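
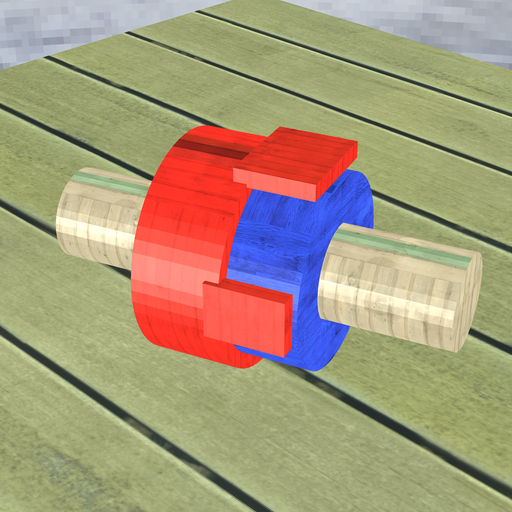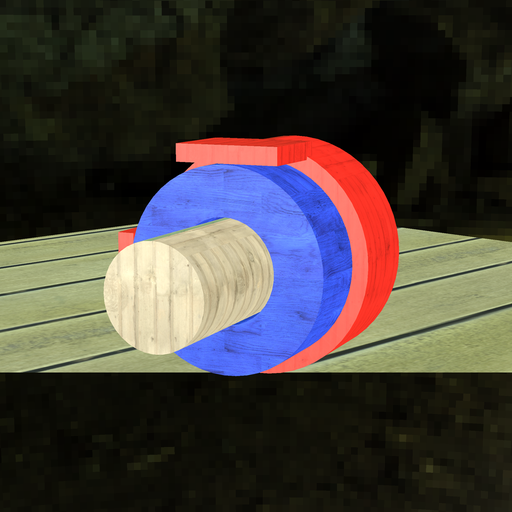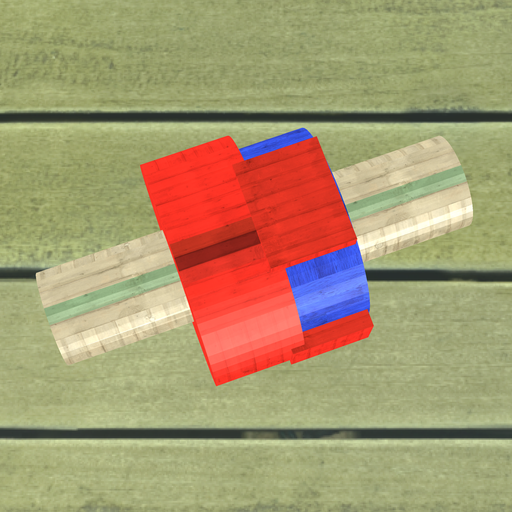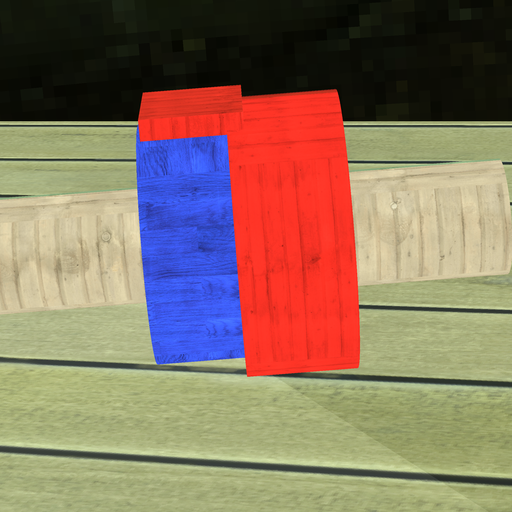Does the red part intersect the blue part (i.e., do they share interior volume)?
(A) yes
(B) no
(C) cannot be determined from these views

(A) yes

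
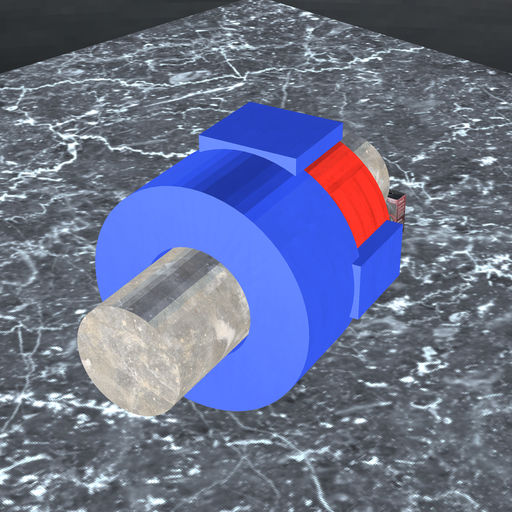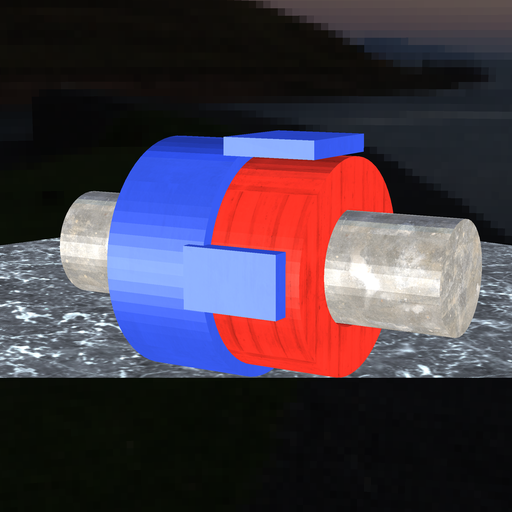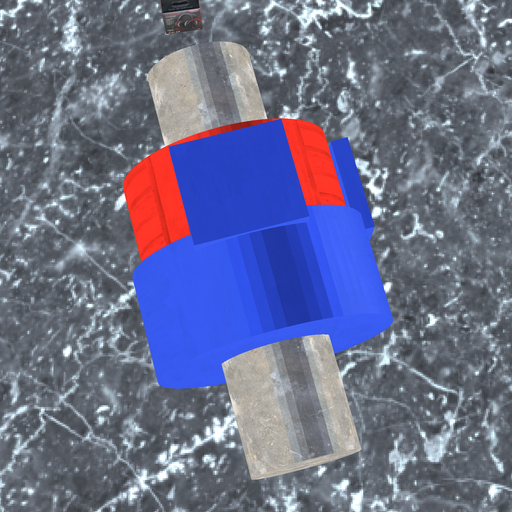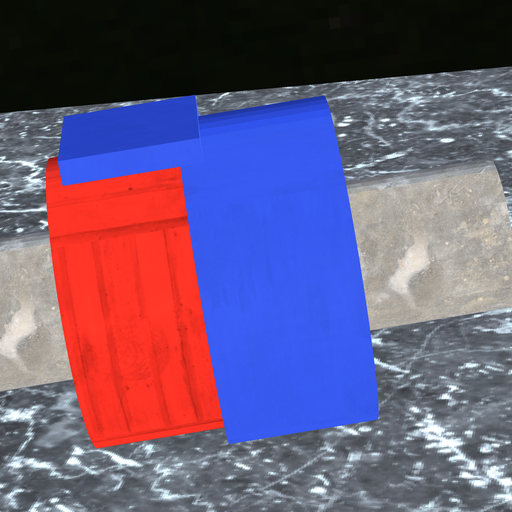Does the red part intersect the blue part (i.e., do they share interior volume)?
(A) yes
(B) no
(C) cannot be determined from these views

(A) yes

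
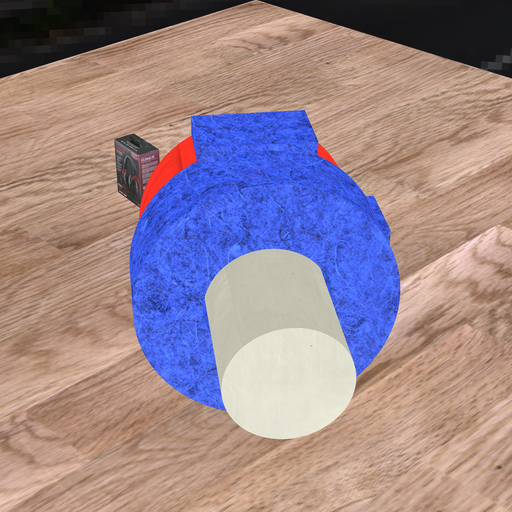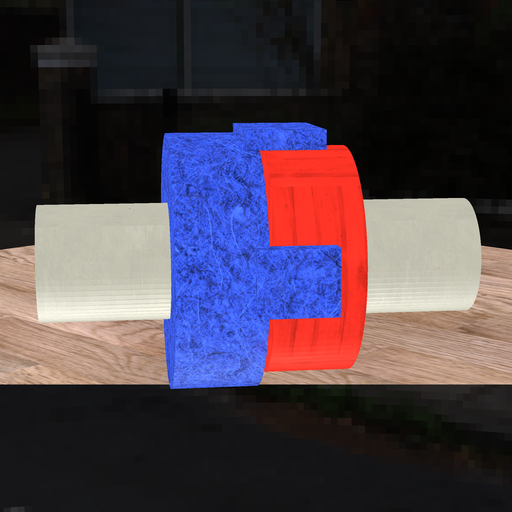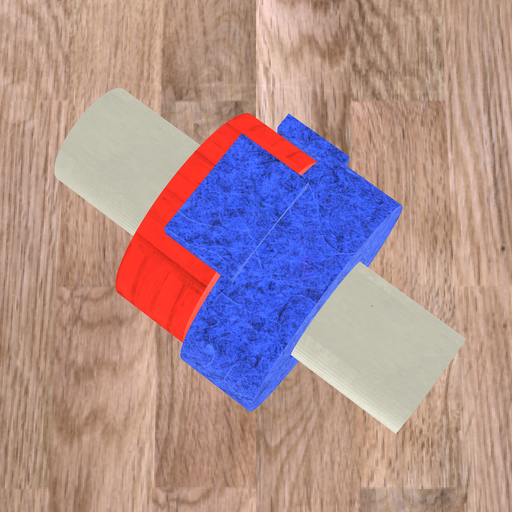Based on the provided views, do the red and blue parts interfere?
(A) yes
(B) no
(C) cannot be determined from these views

(B) no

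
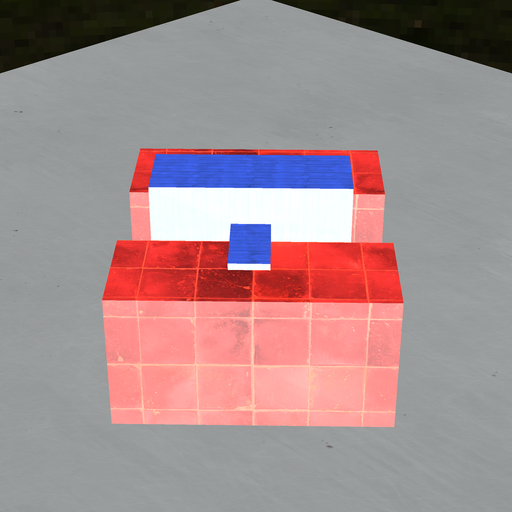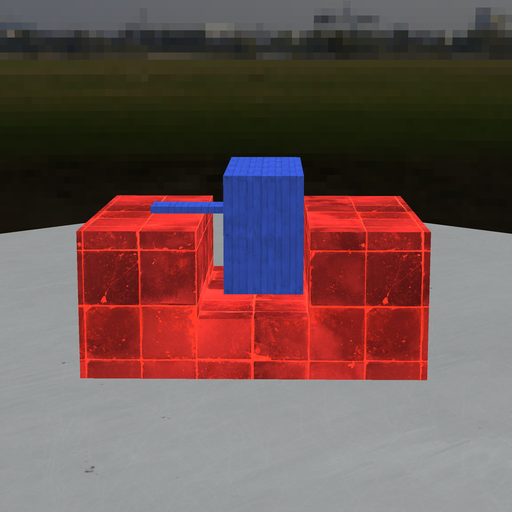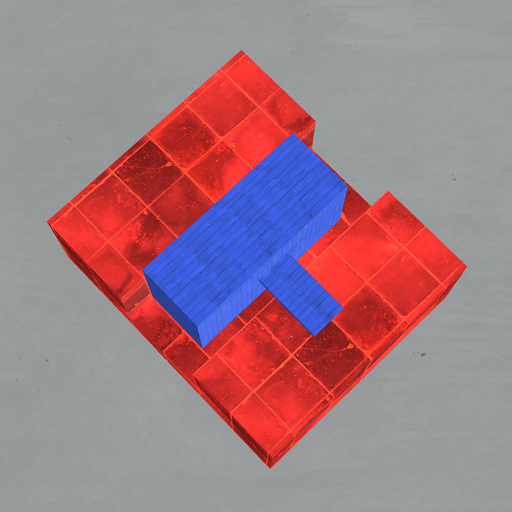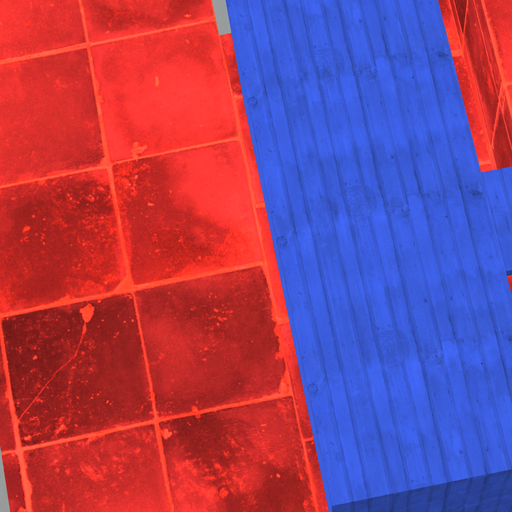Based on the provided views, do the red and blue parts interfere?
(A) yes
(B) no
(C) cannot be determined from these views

(B) no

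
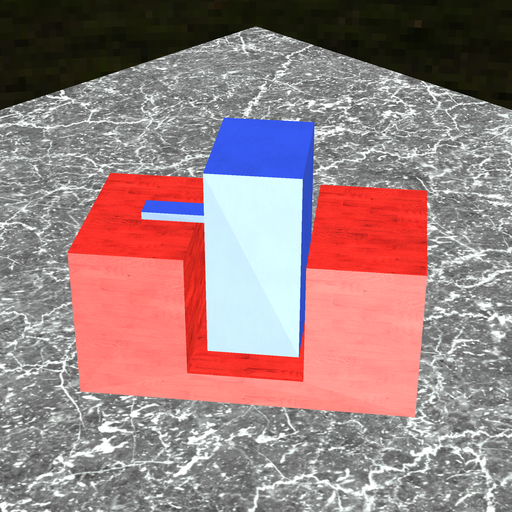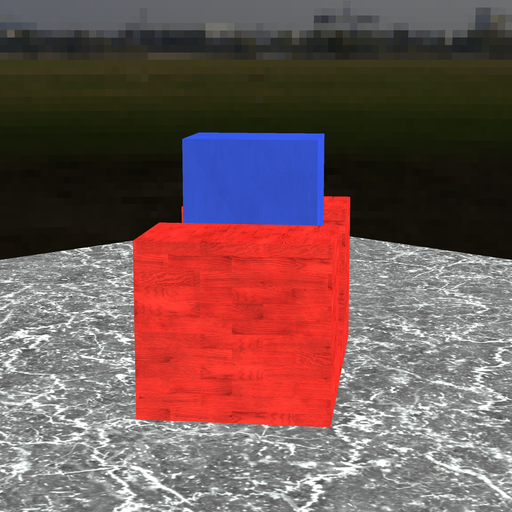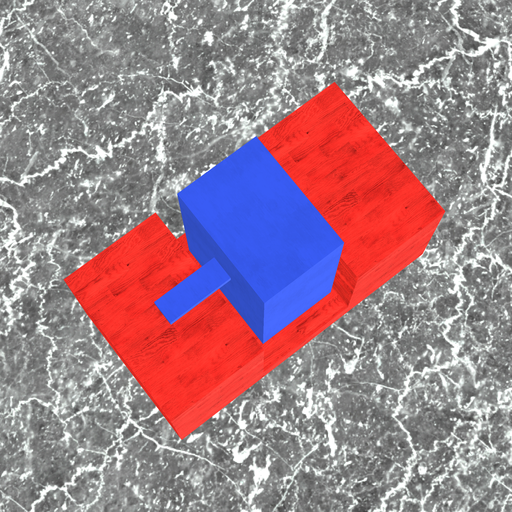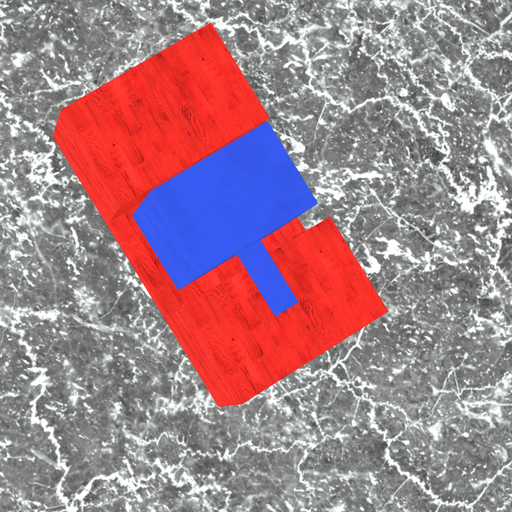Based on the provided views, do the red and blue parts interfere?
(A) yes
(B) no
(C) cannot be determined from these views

(B) no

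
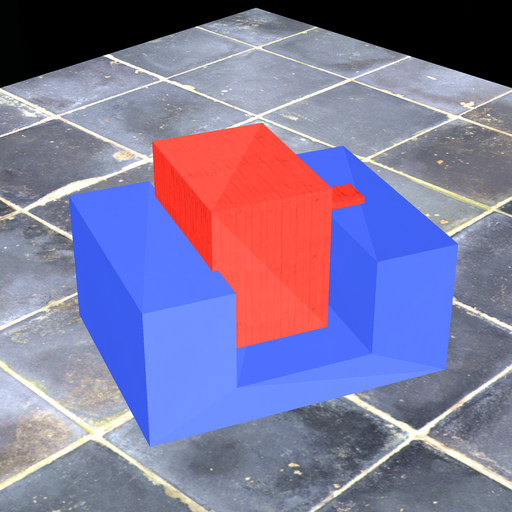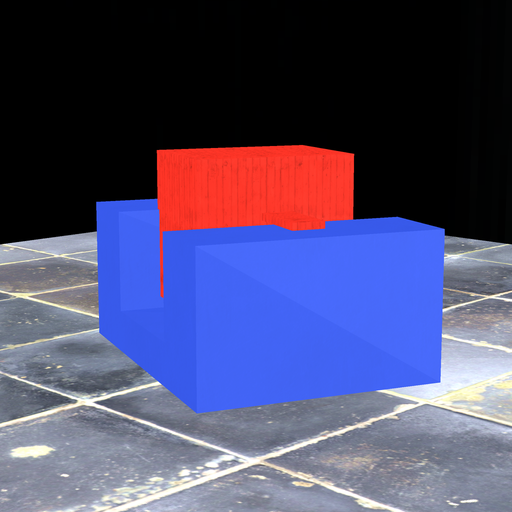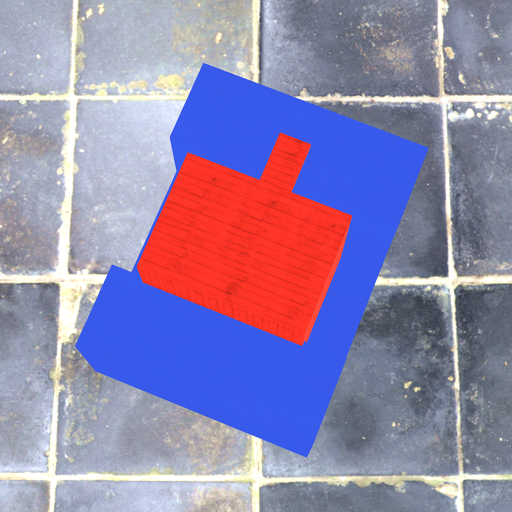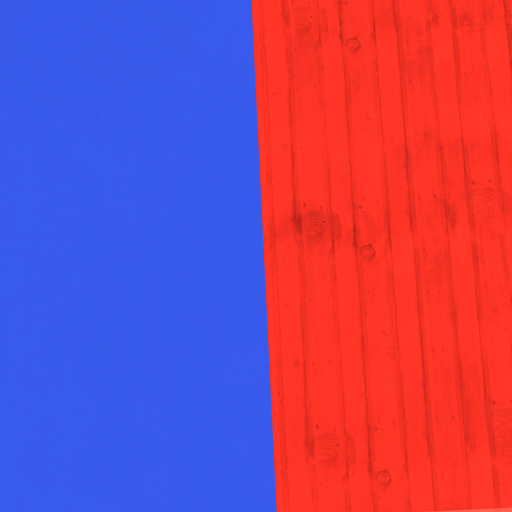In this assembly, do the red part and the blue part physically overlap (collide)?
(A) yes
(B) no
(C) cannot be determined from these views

(A) yes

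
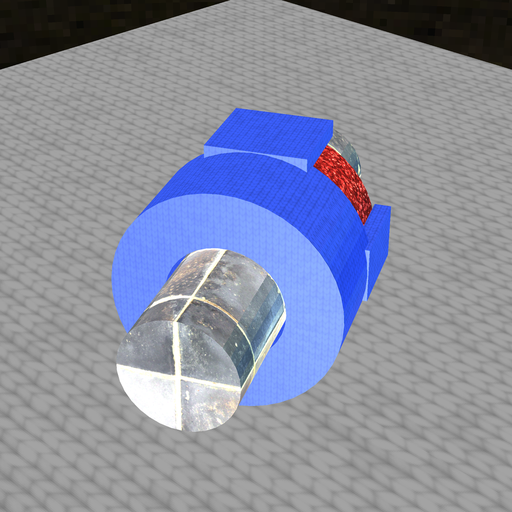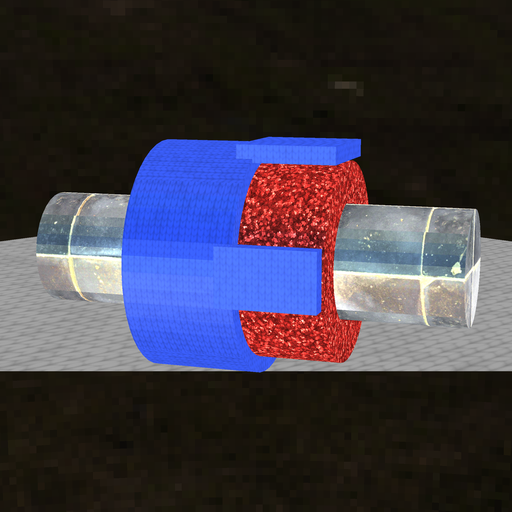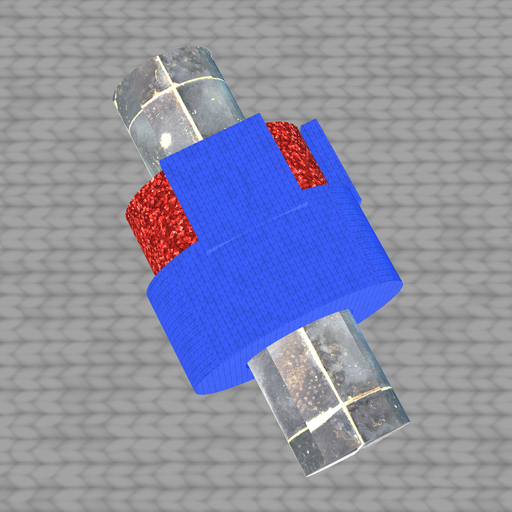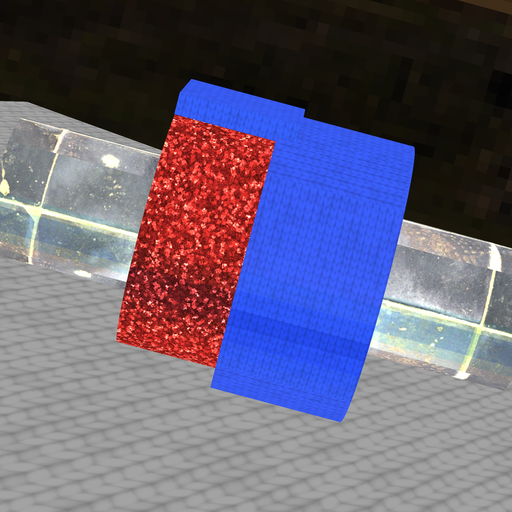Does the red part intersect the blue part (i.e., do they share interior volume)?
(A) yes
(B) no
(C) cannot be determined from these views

(A) yes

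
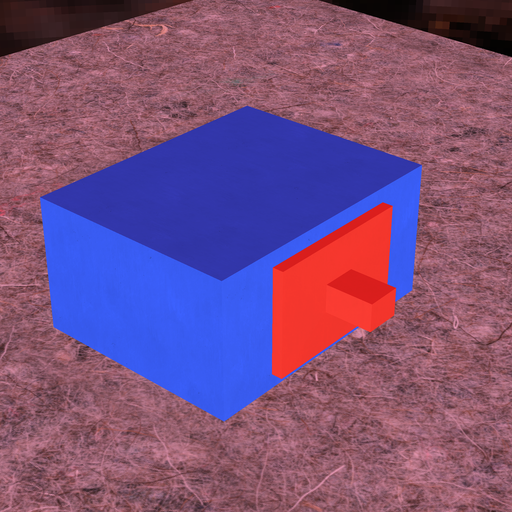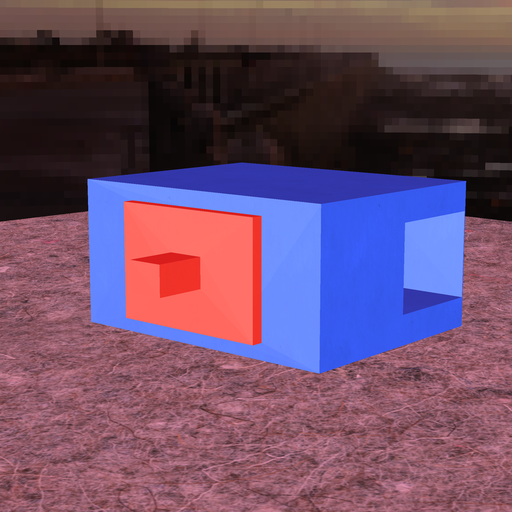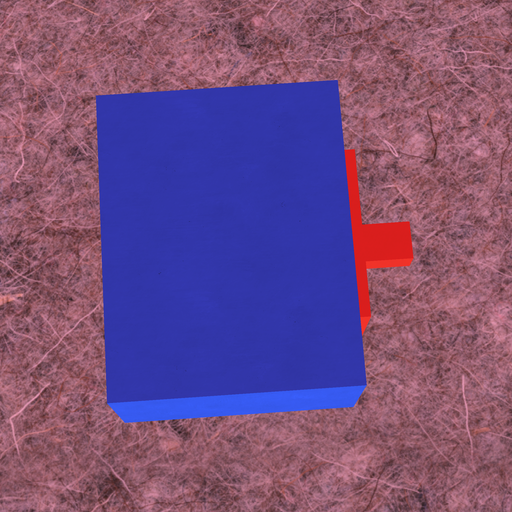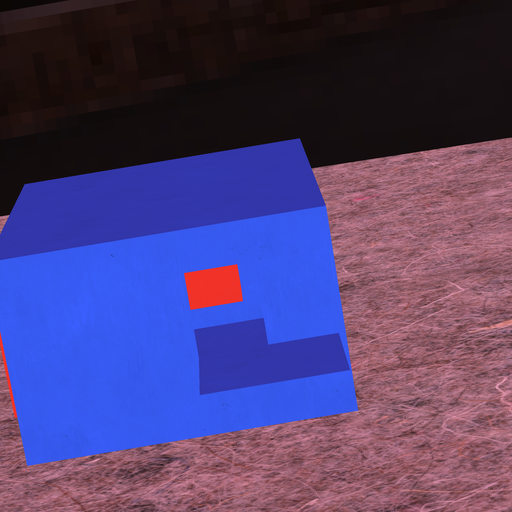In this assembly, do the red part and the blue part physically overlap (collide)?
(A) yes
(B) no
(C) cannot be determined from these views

(B) no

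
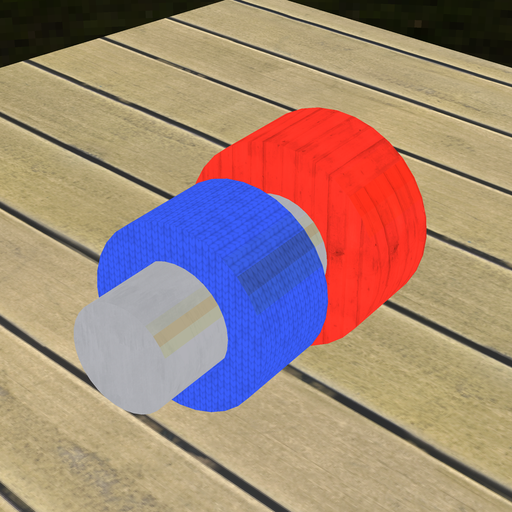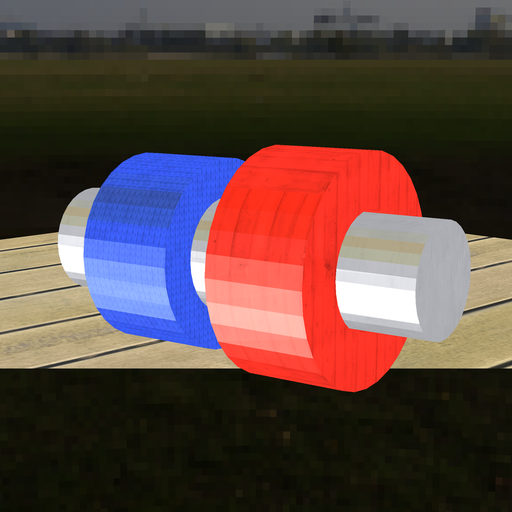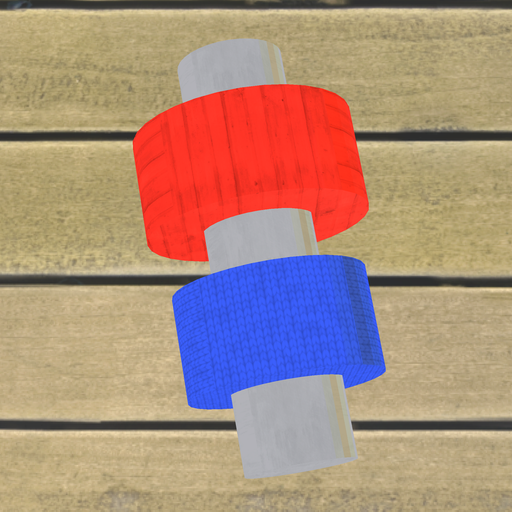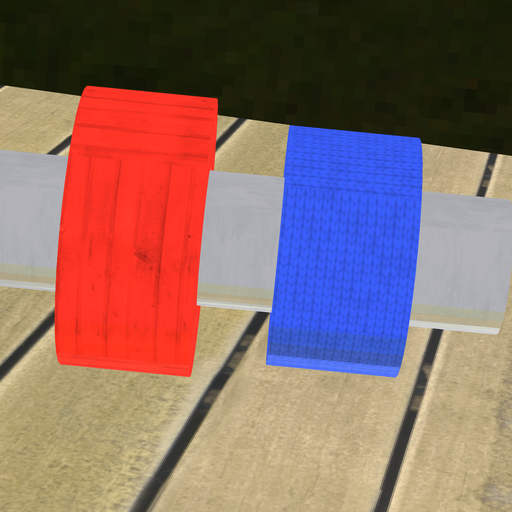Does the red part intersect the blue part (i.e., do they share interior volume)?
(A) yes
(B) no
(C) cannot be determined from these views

(B) no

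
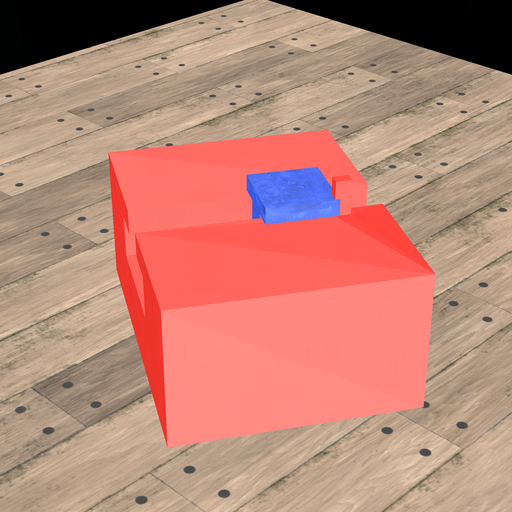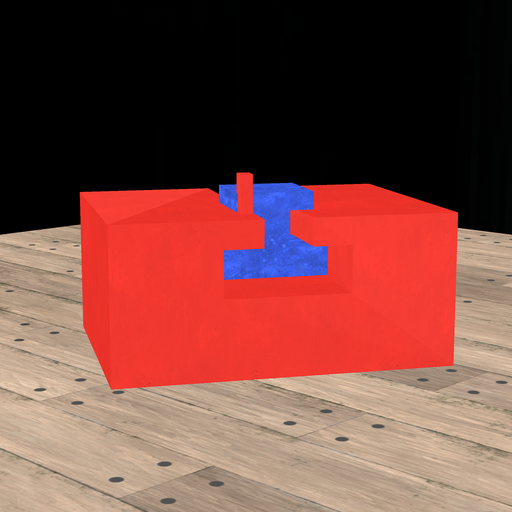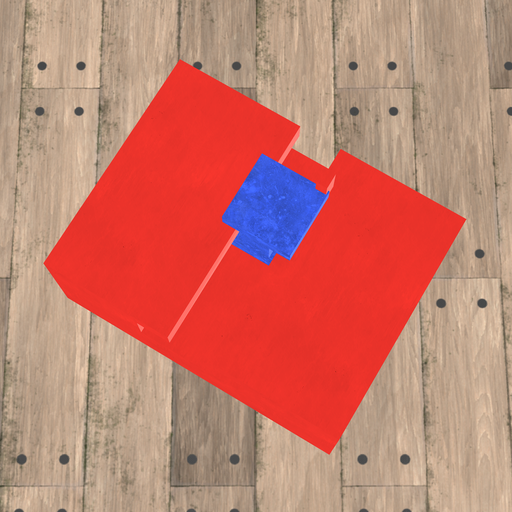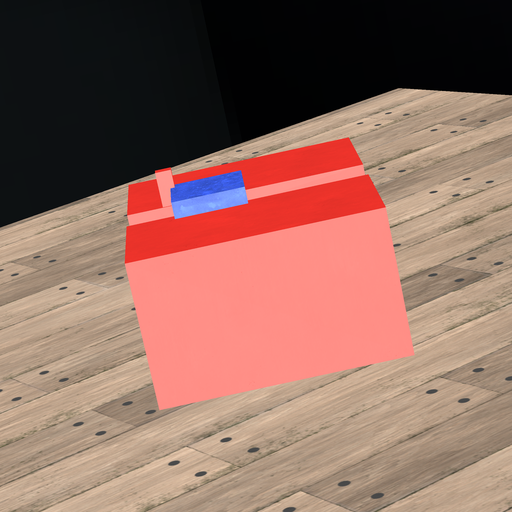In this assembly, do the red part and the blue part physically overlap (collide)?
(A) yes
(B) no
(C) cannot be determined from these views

(A) yes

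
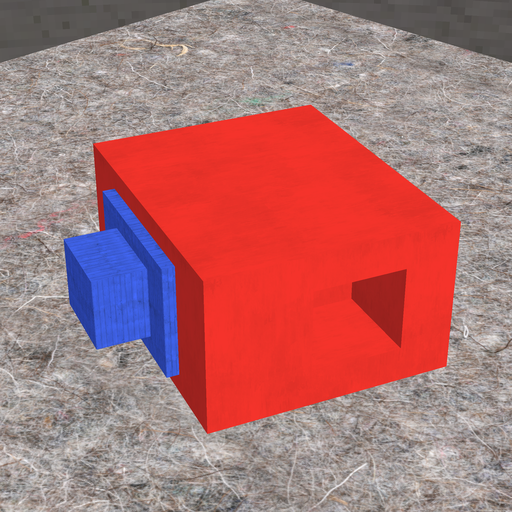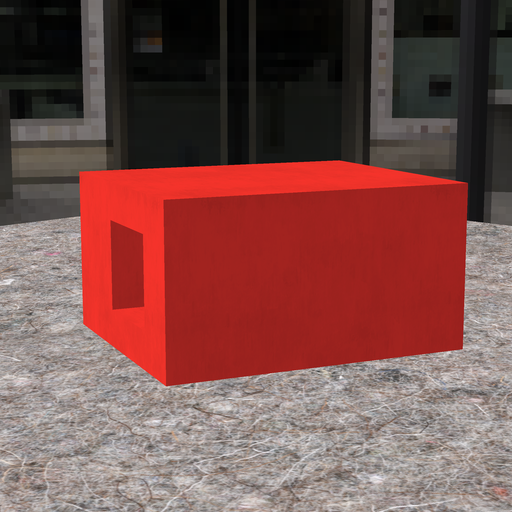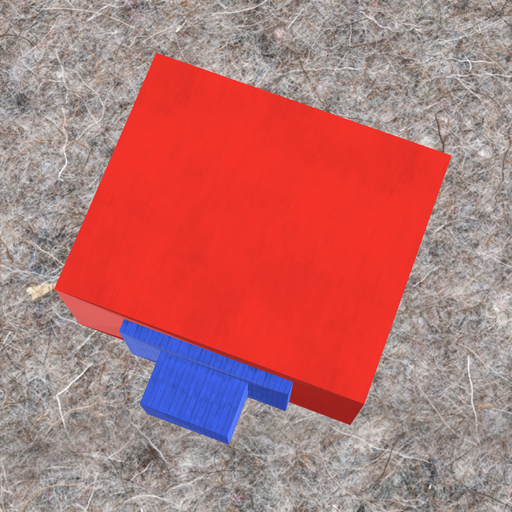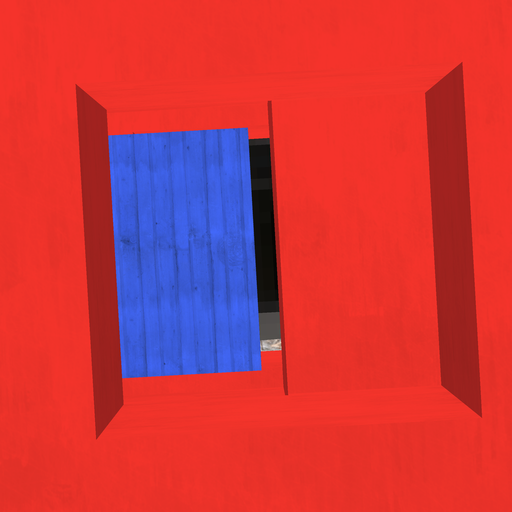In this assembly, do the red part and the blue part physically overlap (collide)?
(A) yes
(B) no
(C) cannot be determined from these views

(B) no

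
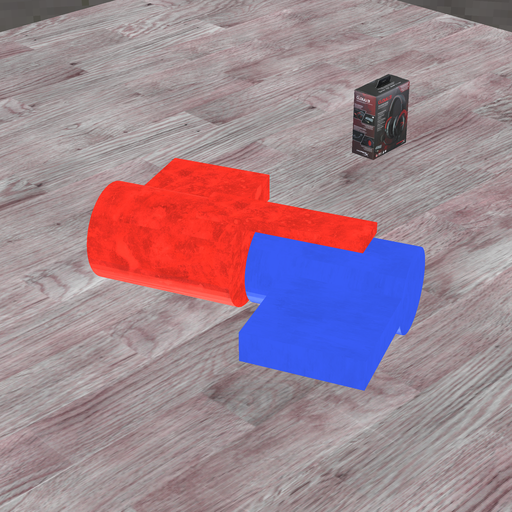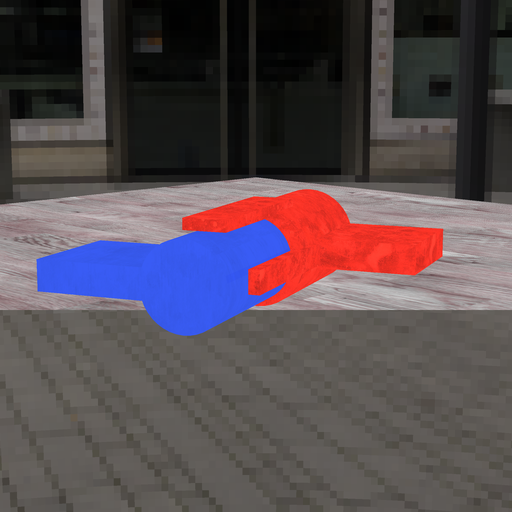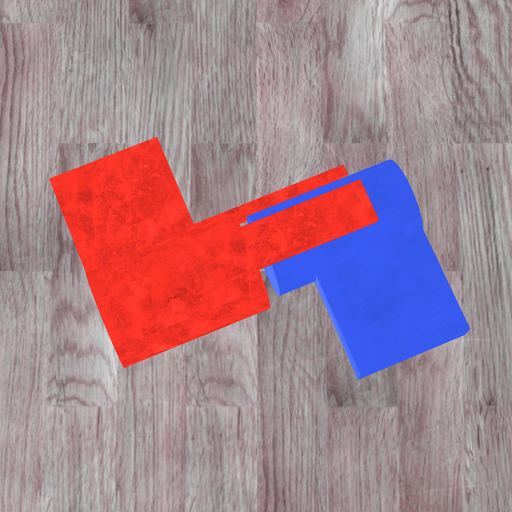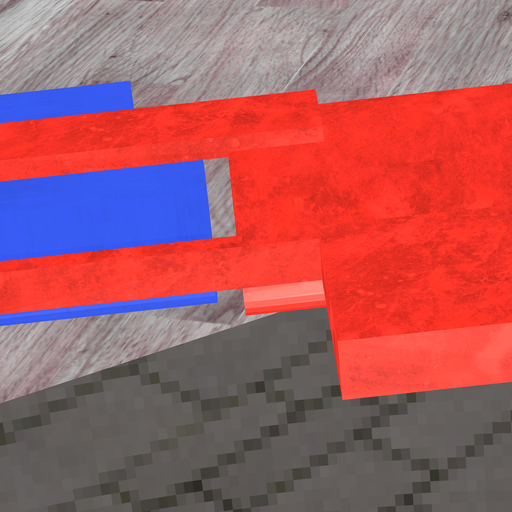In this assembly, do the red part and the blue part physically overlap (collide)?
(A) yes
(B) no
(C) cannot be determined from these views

(B) no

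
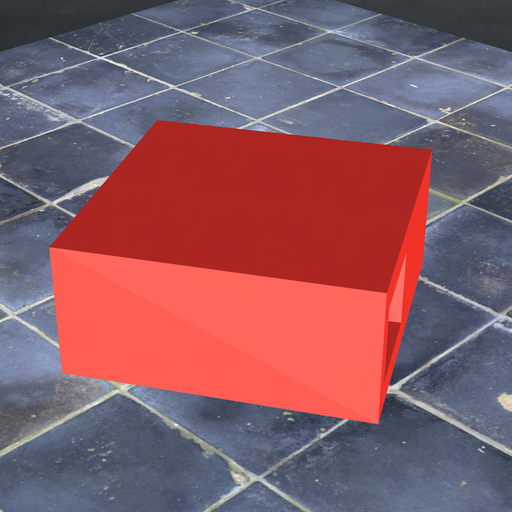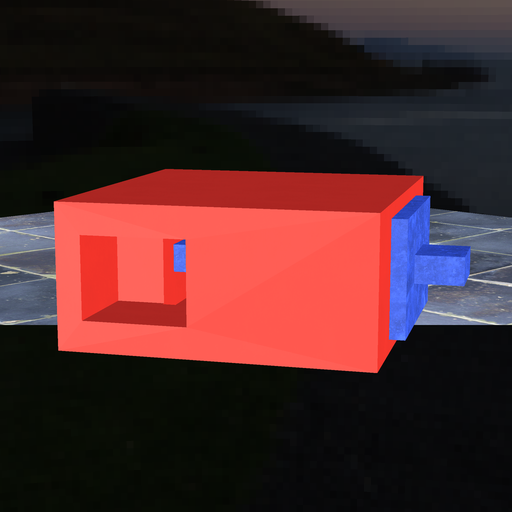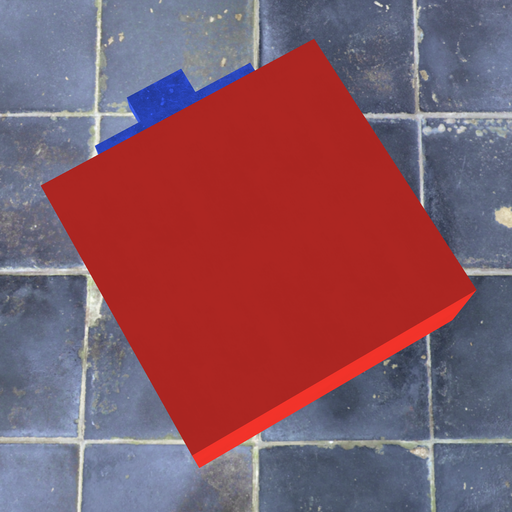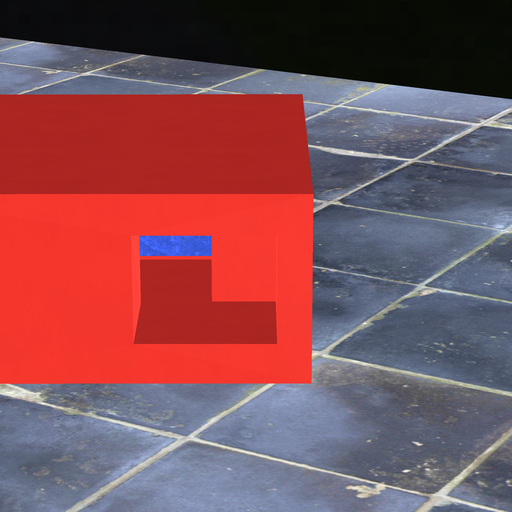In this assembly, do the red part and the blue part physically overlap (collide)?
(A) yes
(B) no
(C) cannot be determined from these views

(A) yes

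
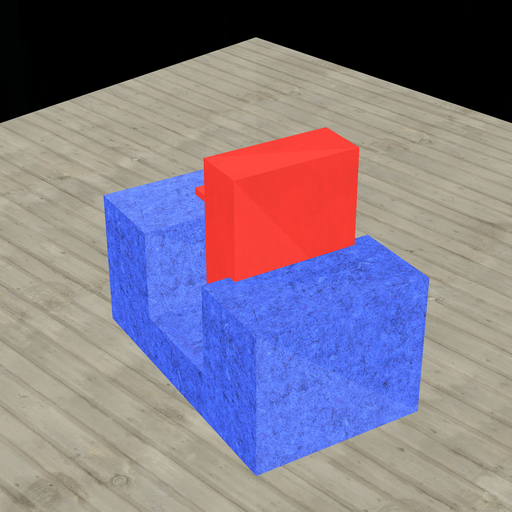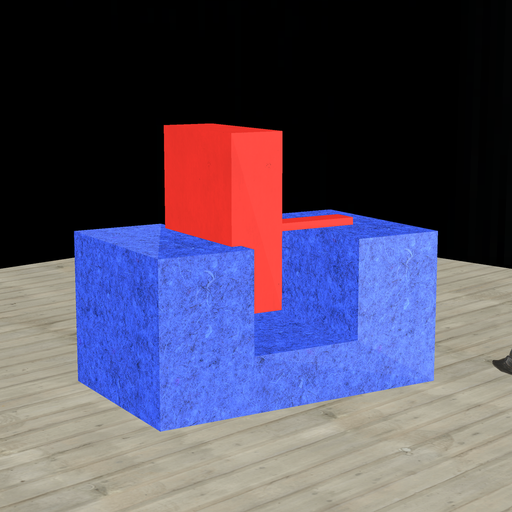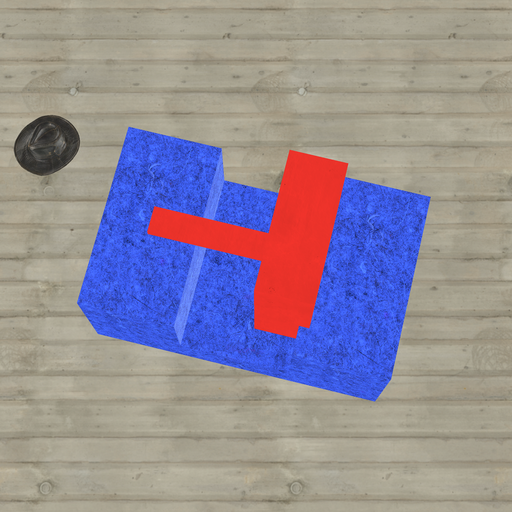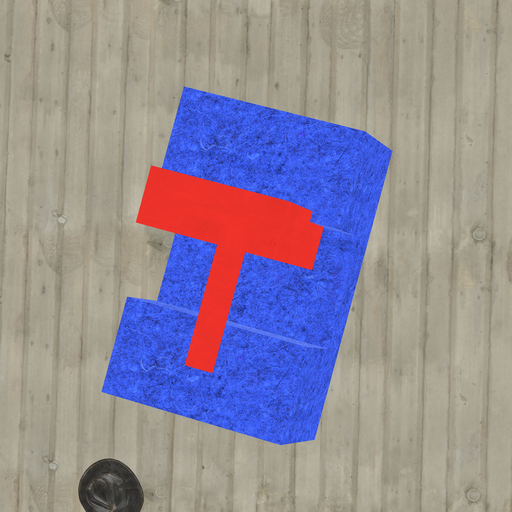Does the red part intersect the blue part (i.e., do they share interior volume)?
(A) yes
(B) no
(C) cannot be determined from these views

(A) yes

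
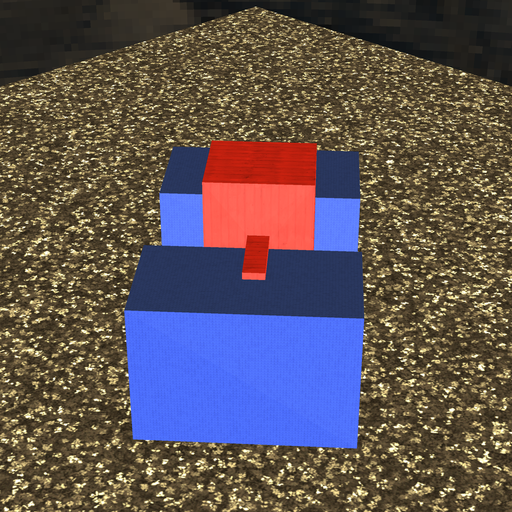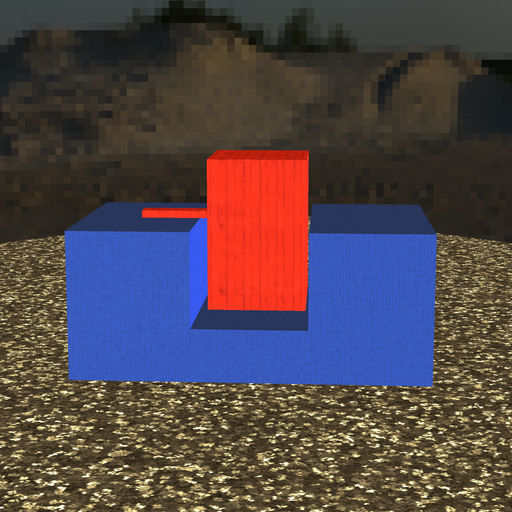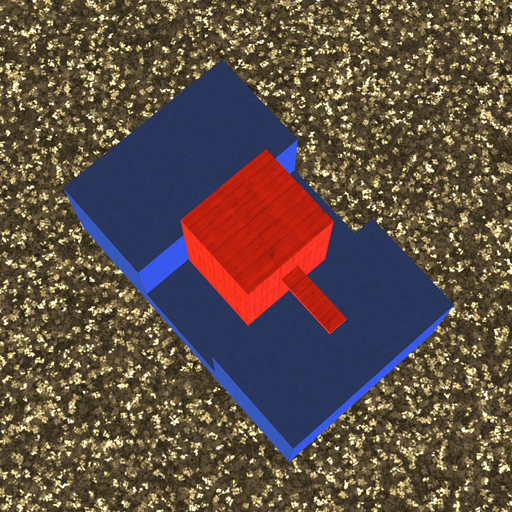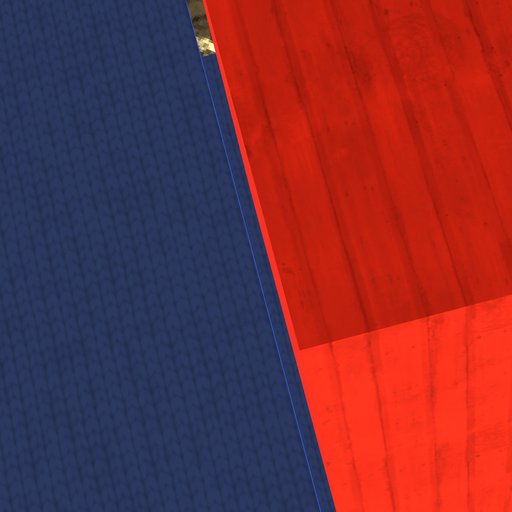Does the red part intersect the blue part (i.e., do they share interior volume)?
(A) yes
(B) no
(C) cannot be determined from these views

(B) no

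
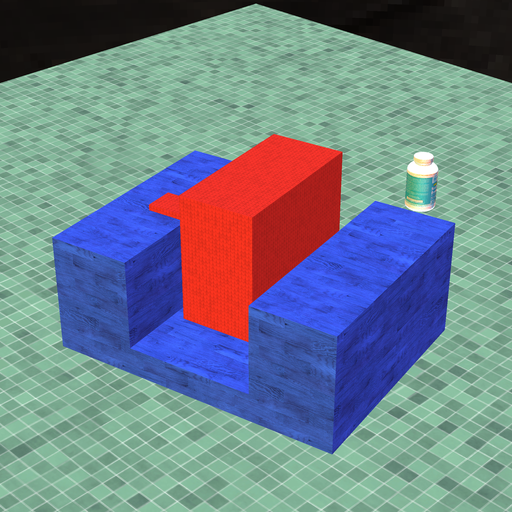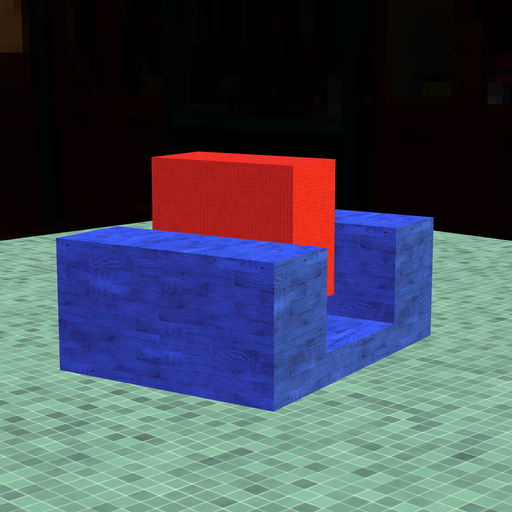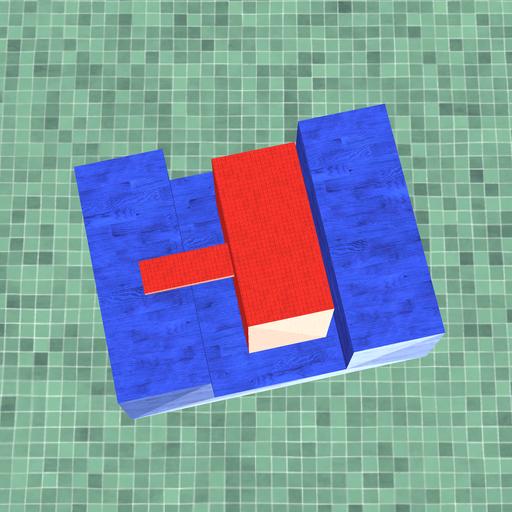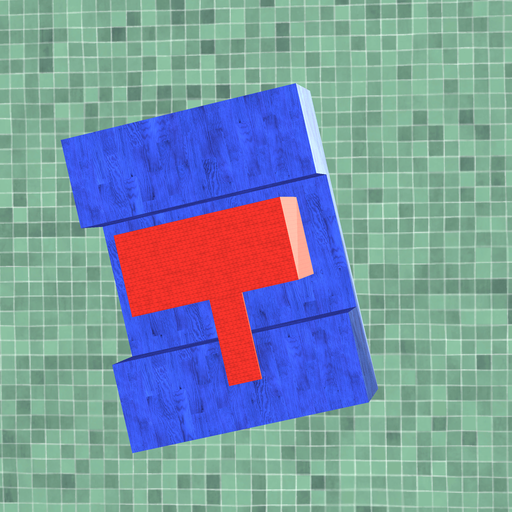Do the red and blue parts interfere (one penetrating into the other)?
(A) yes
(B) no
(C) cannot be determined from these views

(B) no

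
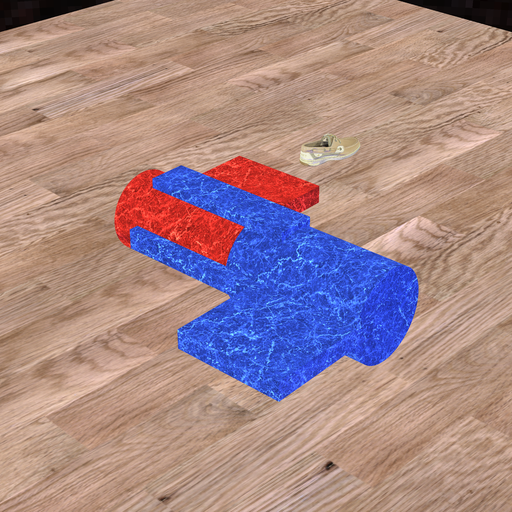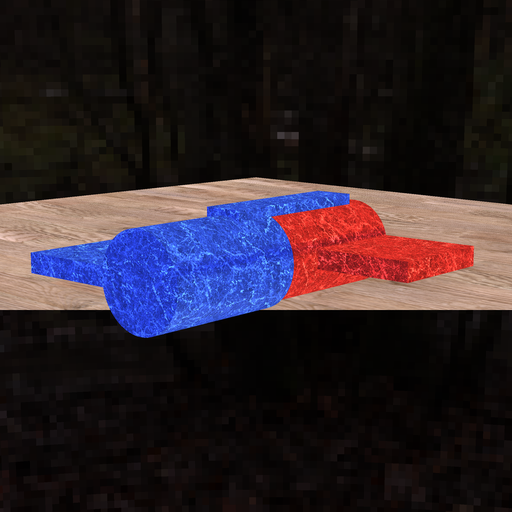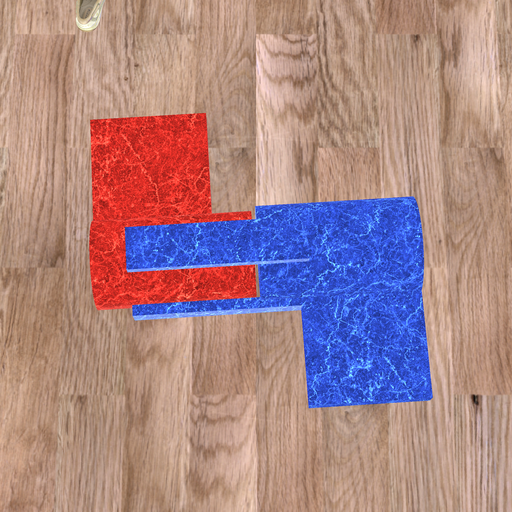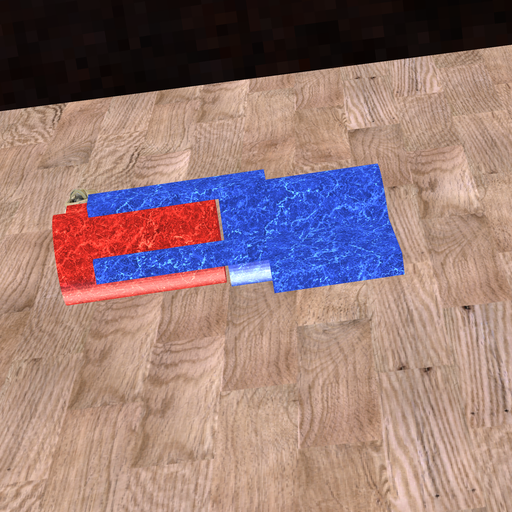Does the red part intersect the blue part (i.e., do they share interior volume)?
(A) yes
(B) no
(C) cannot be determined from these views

(B) no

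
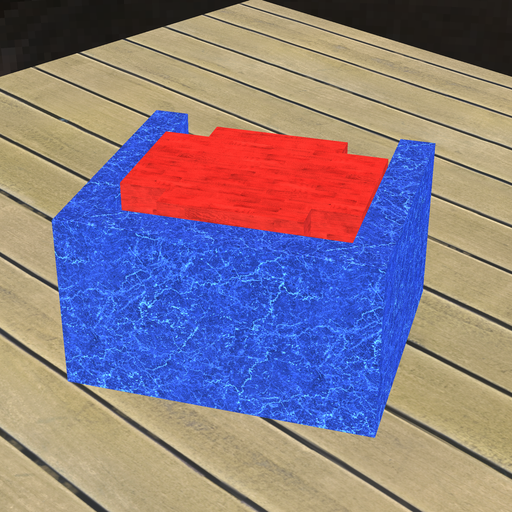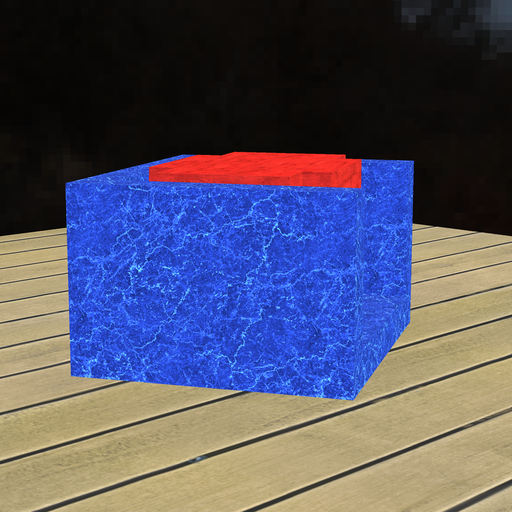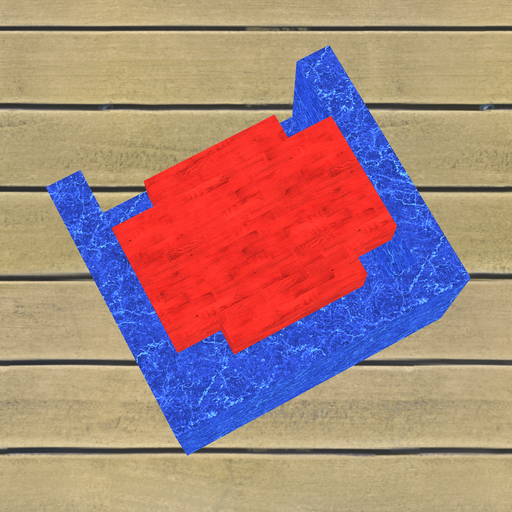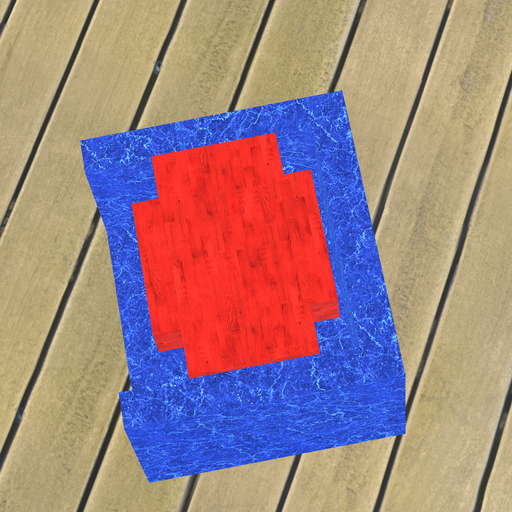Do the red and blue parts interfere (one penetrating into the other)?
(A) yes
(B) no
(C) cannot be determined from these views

(B) no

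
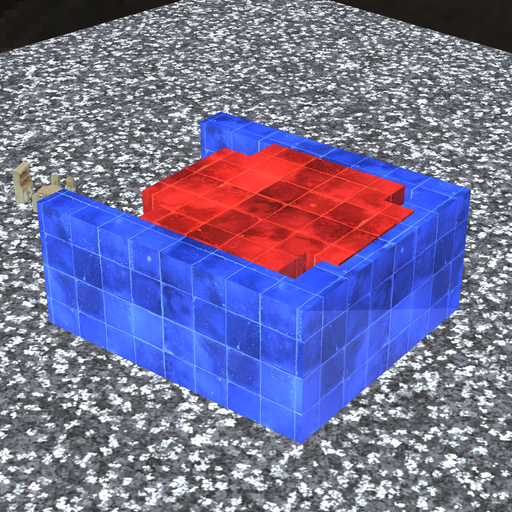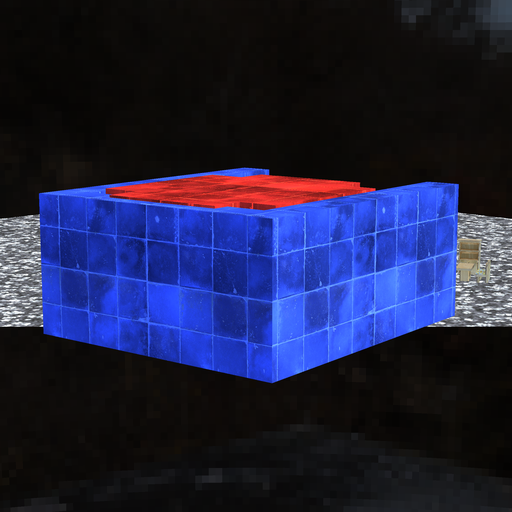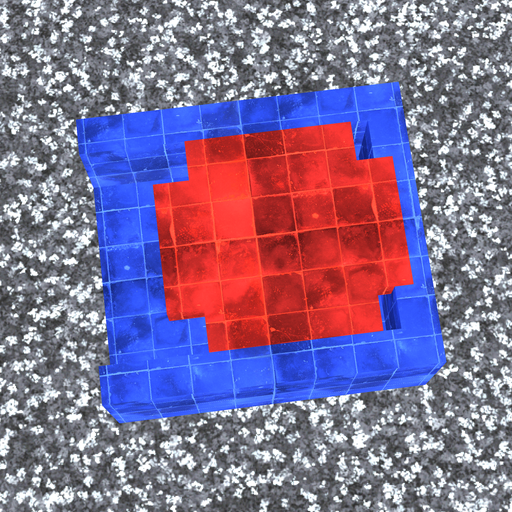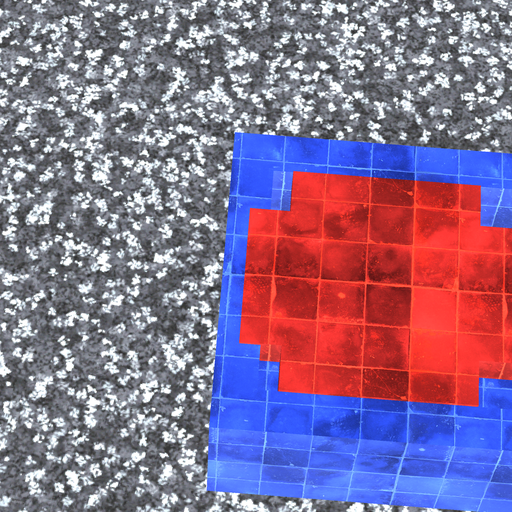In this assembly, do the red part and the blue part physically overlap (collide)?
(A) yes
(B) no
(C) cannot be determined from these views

(A) yes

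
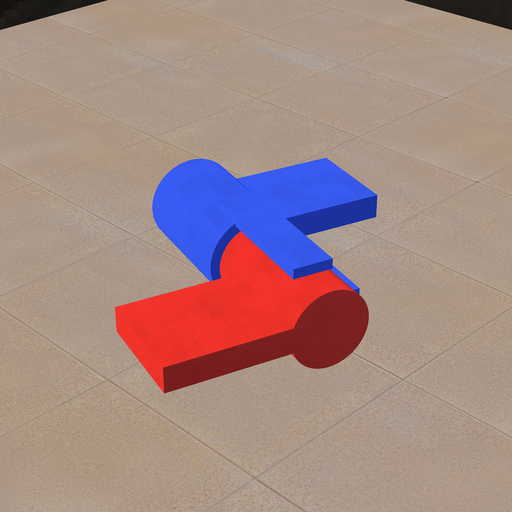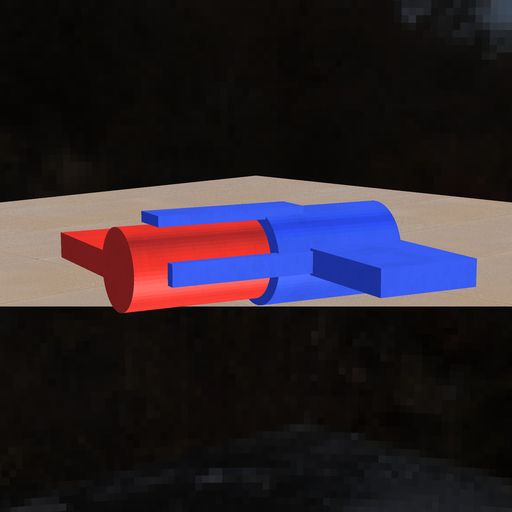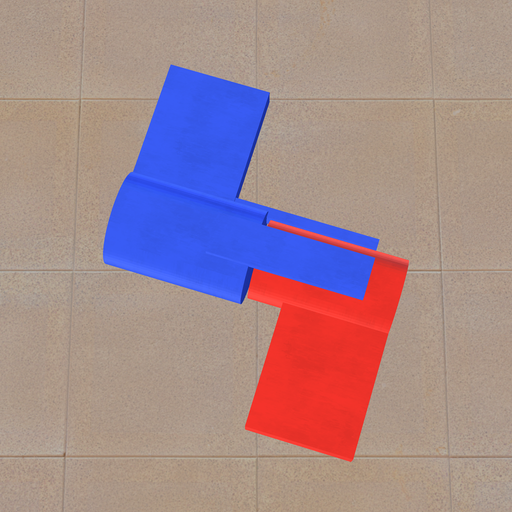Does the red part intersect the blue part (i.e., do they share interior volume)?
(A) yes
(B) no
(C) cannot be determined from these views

(B) no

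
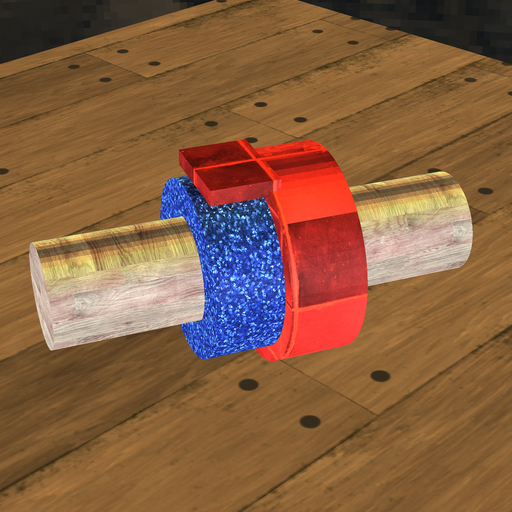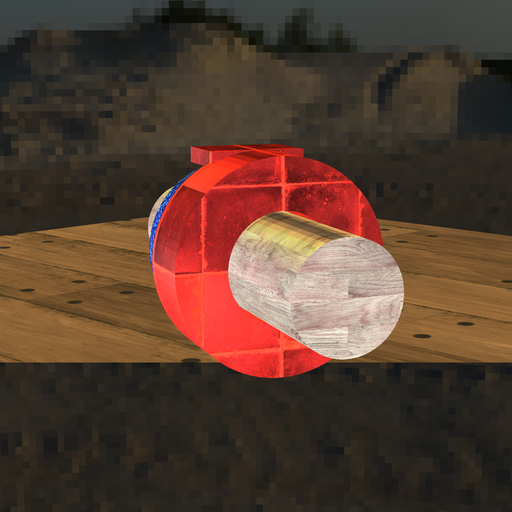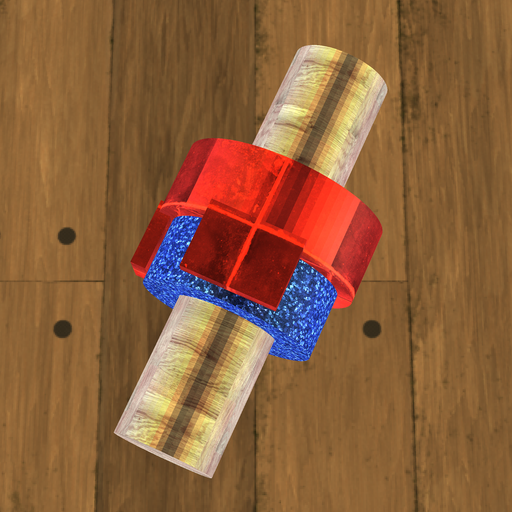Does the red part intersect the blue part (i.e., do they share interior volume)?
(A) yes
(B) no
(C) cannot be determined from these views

(A) yes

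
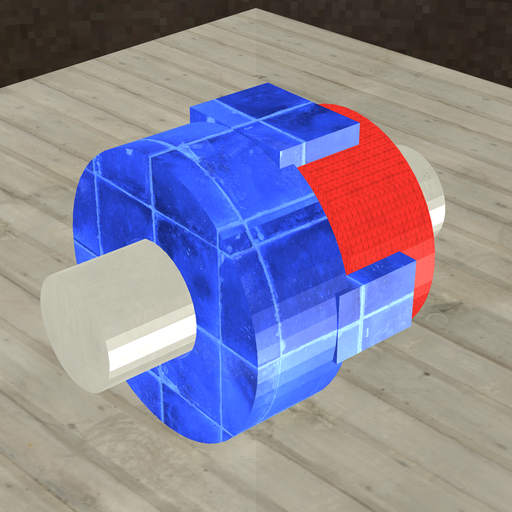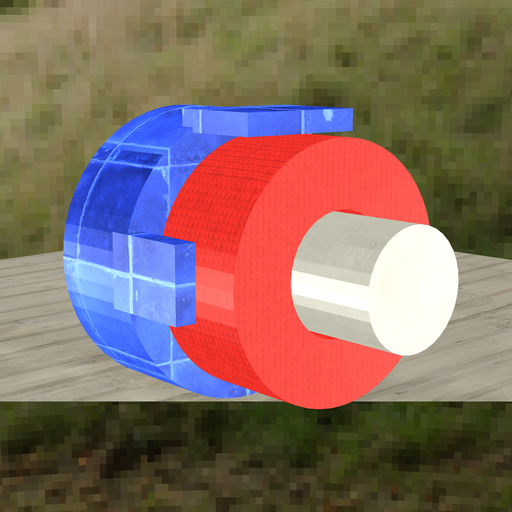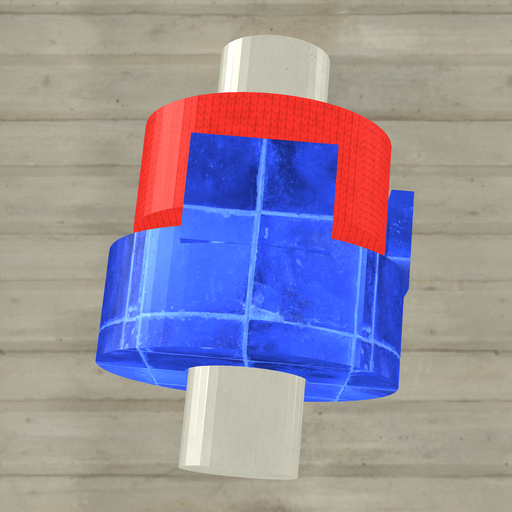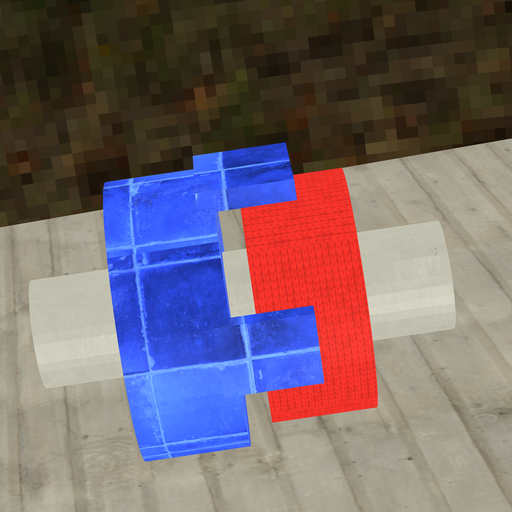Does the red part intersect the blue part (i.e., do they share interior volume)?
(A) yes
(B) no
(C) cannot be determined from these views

(B) no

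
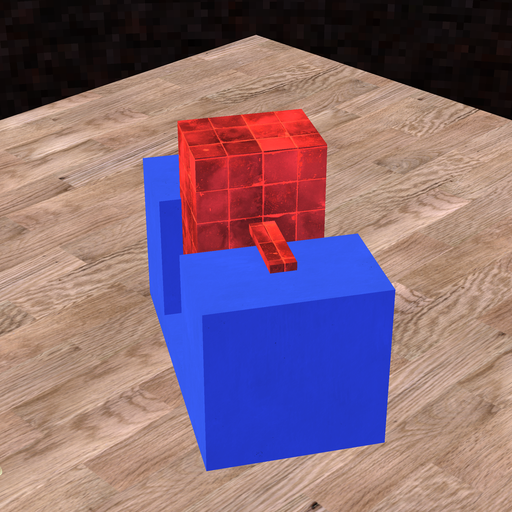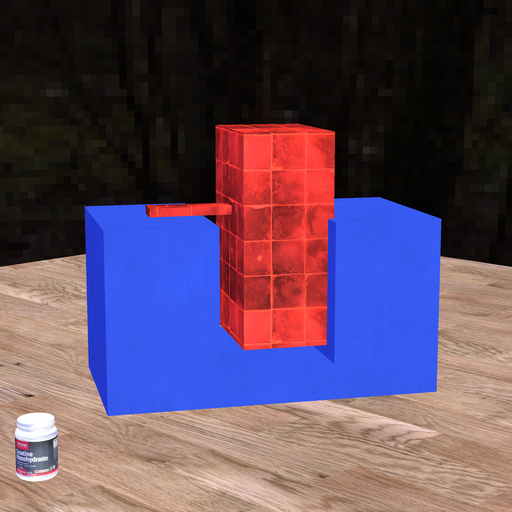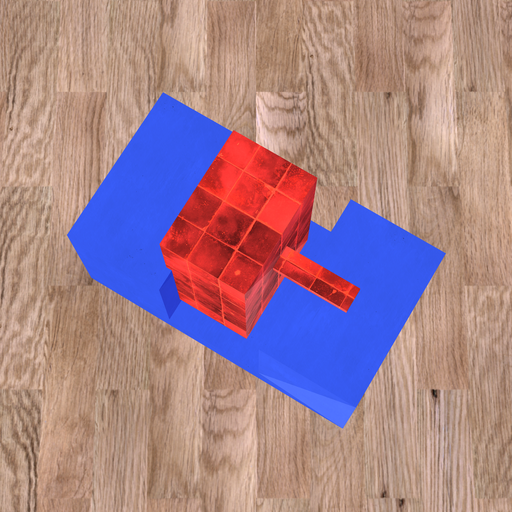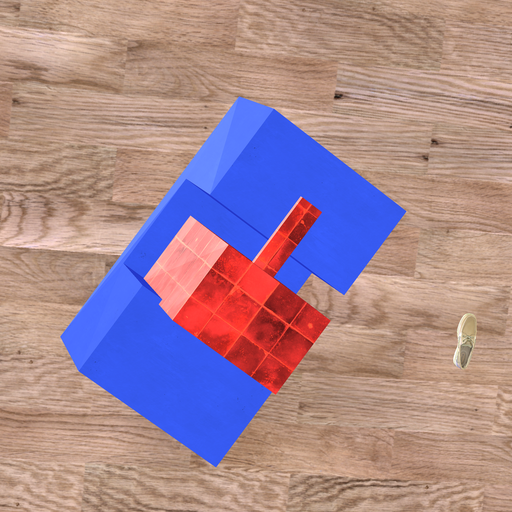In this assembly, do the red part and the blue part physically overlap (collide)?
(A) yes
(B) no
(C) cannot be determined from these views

(A) yes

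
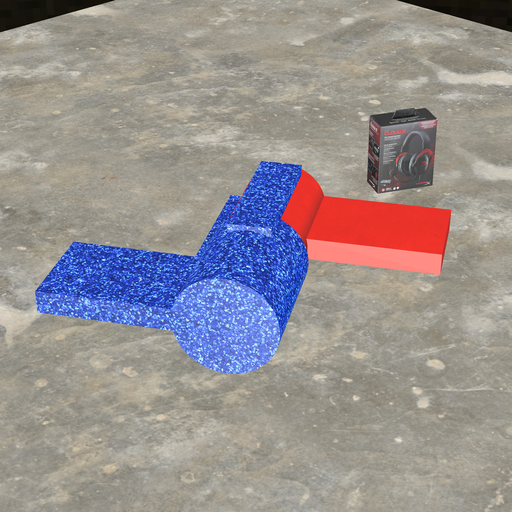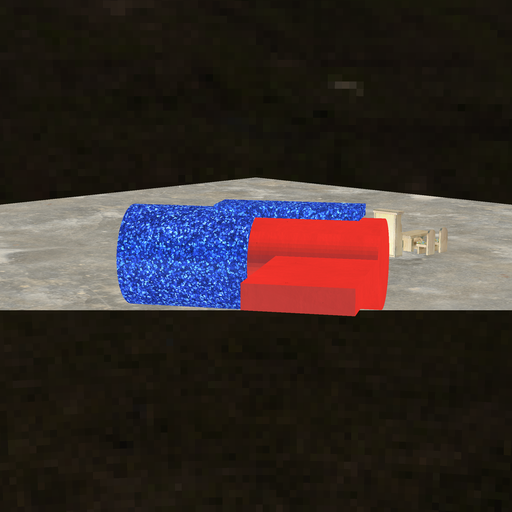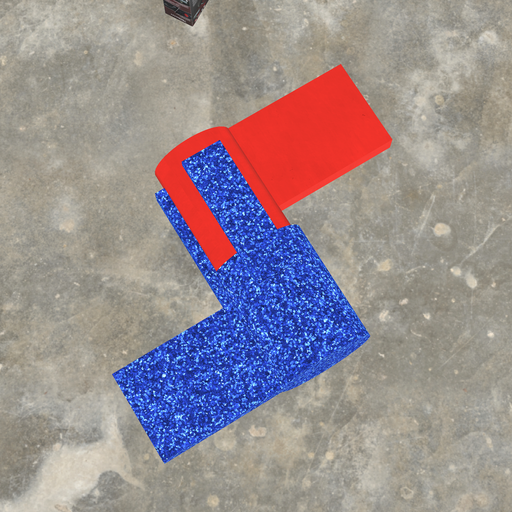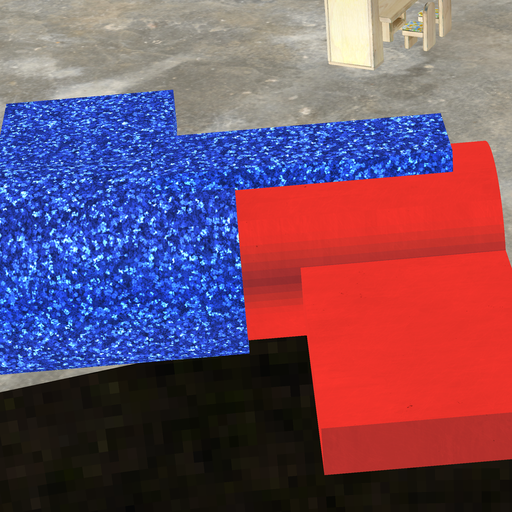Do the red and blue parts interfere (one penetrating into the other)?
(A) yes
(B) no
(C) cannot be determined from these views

(A) yes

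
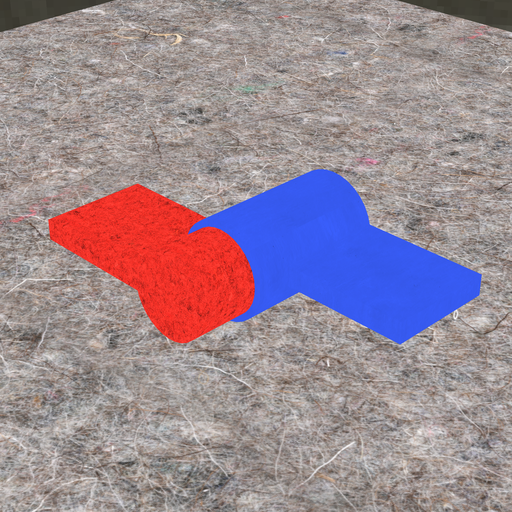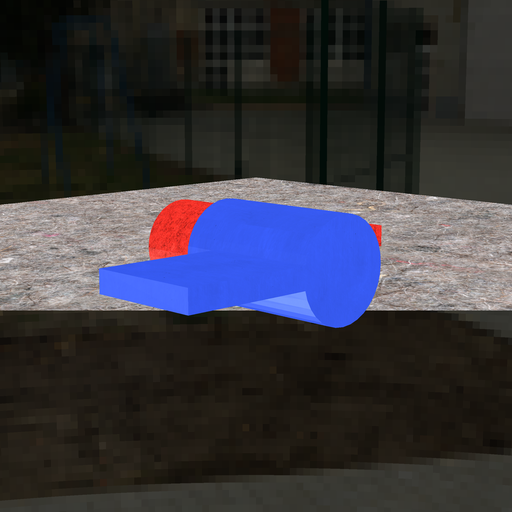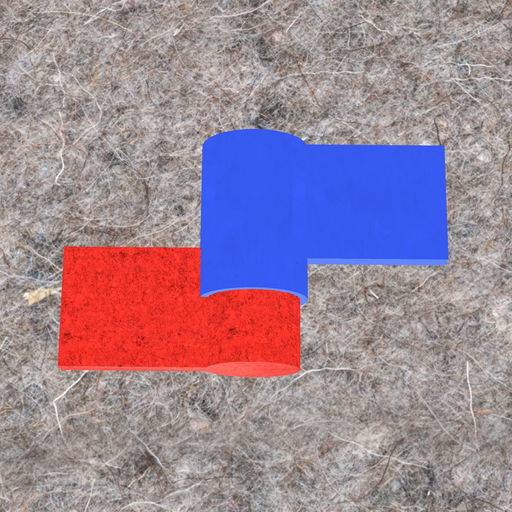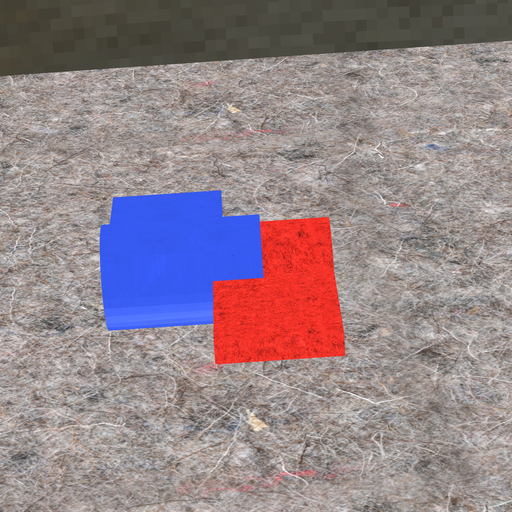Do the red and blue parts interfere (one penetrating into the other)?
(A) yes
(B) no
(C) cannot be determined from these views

(A) yes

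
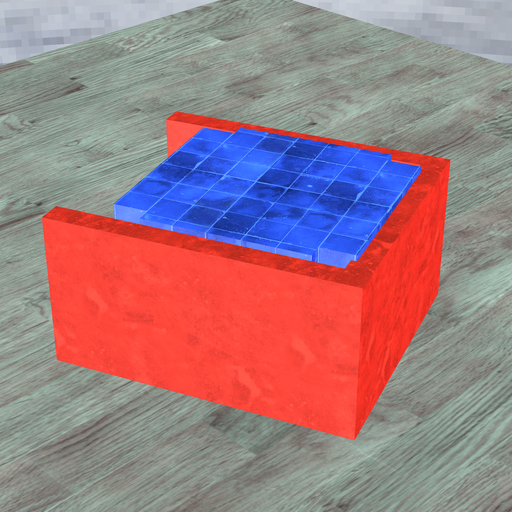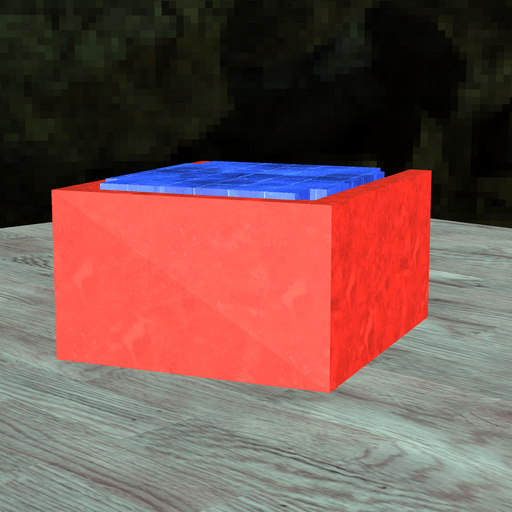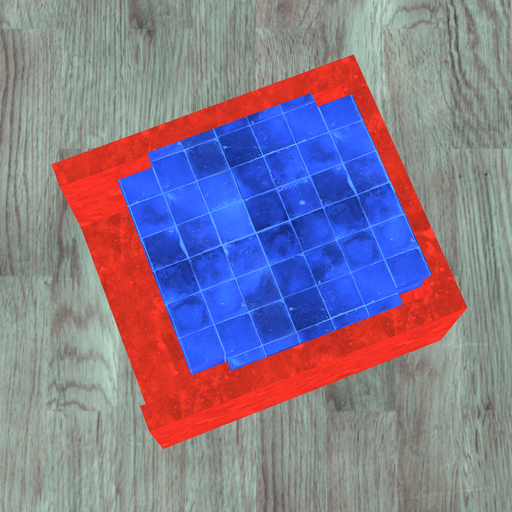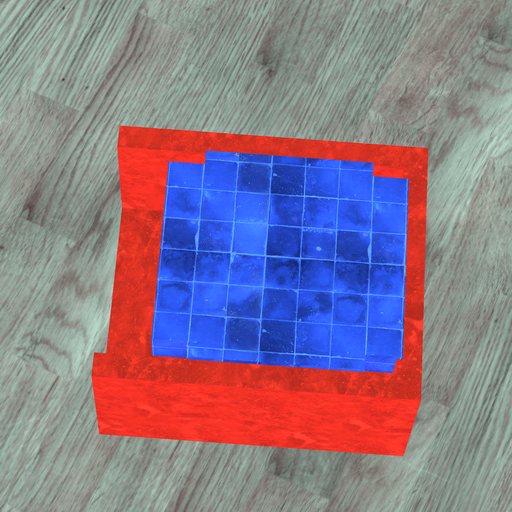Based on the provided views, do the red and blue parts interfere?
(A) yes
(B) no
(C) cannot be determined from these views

(A) yes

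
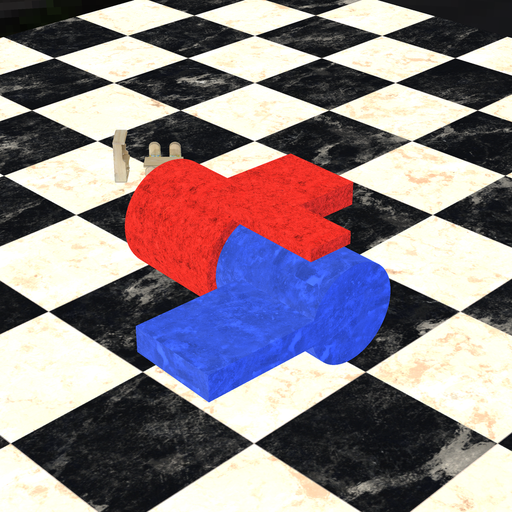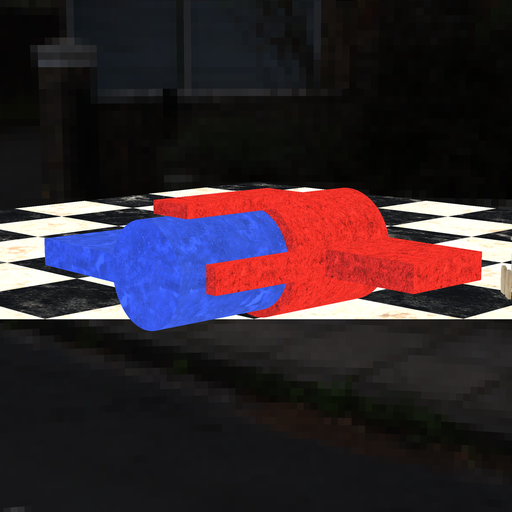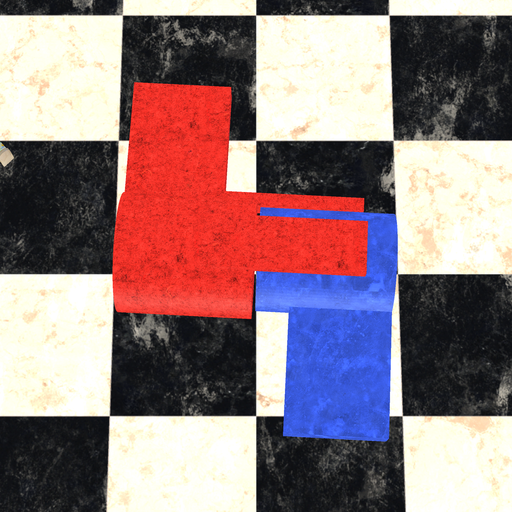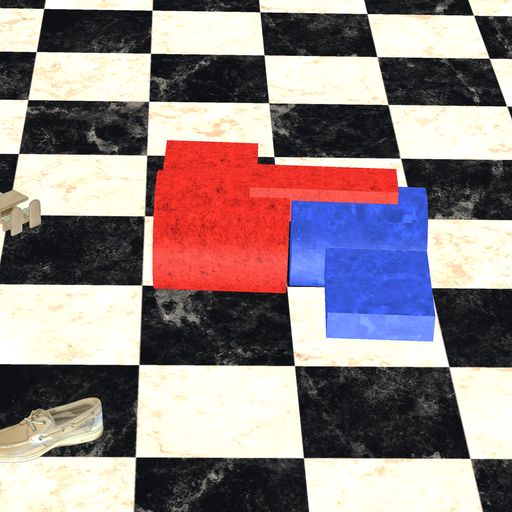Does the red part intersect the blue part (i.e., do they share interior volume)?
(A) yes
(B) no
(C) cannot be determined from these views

(B) no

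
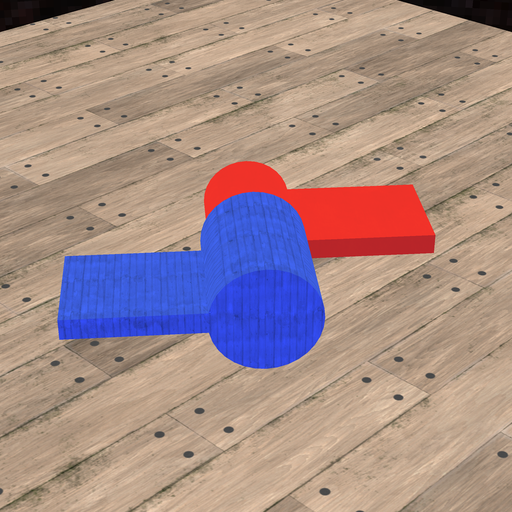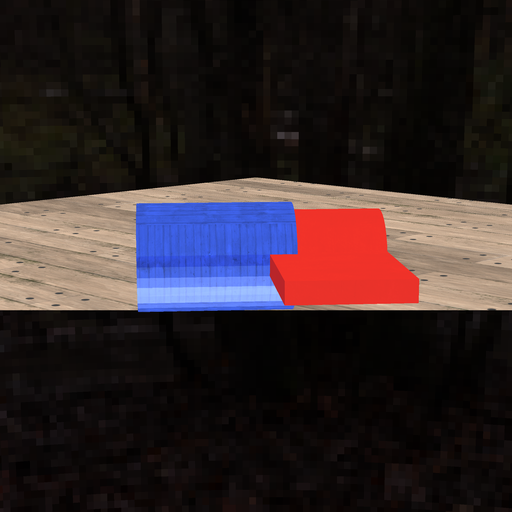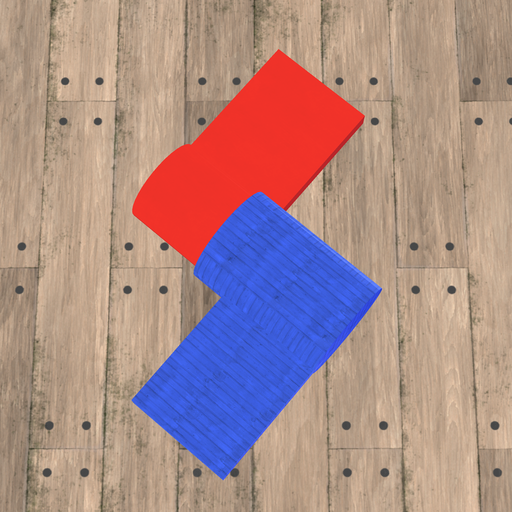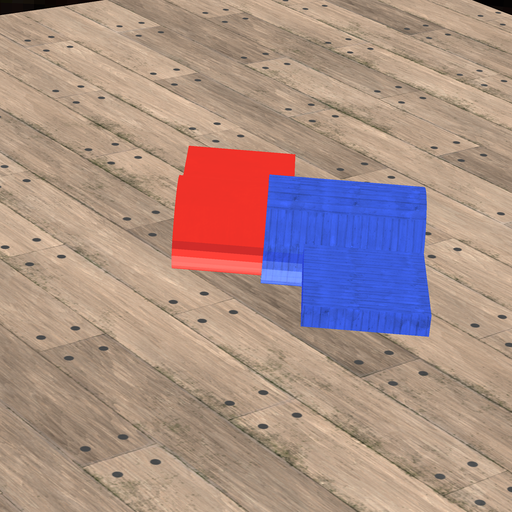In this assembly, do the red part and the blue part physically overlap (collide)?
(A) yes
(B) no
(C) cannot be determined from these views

(A) yes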